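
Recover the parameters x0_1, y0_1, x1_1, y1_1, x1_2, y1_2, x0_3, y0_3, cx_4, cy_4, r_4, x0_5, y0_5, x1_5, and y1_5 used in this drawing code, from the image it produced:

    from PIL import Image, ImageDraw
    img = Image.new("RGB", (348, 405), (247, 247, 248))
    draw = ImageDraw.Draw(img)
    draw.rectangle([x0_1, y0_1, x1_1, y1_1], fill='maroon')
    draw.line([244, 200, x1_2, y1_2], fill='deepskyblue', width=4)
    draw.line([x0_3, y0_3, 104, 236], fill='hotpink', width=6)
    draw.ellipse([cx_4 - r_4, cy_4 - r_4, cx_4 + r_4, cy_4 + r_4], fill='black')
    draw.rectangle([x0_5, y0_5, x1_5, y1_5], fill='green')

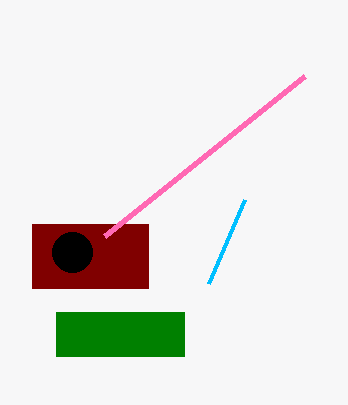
x0_1 = 32, y0_1 = 224, x1_1 = 148, y1_1 = 288, x1_2 = 208, y1_2 = 284, x0_3 = 304, y0_3 = 76, cx_4 = 72, cy_4 = 252, r_4 = 20, x0_5 = 56, y0_5 = 312, x1_5 = 184, y1_5 = 356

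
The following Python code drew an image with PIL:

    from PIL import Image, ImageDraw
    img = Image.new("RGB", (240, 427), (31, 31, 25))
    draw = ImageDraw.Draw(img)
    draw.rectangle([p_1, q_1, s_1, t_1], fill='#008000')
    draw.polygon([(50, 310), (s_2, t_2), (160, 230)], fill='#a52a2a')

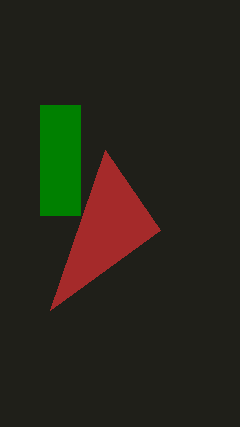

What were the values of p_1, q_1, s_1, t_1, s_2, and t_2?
p_1 = 40, q_1 = 105, s_1 = 80, t_1 = 215, s_2 = 105, t_2 = 150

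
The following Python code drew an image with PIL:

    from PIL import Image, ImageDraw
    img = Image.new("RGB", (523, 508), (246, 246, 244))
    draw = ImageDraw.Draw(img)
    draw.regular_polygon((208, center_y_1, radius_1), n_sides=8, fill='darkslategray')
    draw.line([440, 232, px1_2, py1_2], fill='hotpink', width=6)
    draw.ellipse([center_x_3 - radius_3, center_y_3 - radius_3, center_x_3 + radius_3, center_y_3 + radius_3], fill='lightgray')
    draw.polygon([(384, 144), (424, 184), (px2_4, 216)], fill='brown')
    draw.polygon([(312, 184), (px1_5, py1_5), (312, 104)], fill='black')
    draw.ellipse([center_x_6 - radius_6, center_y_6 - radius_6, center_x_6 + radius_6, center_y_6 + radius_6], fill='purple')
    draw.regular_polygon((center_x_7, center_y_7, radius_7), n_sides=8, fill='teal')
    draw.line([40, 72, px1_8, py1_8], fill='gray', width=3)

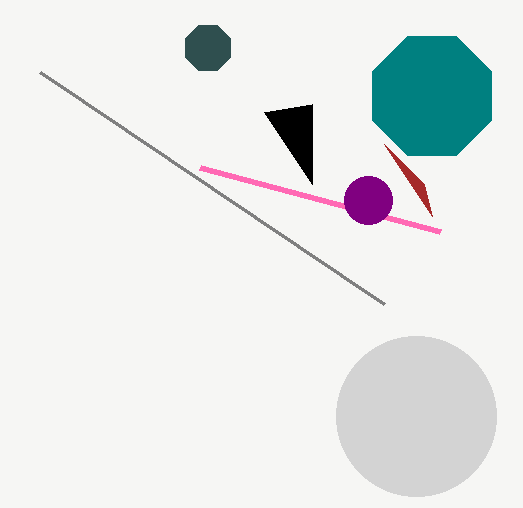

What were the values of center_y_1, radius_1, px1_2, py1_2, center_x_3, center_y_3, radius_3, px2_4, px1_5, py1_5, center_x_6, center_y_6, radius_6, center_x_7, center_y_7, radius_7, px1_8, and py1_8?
center_y_1 = 48
radius_1 = 24
px1_2 = 200
py1_2 = 168
center_x_3 = 416
center_y_3 = 416
radius_3 = 80
px2_4 = 432
px1_5 = 264
py1_5 = 112
center_x_6 = 368
center_y_6 = 200
radius_6 = 24
center_x_7 = 432
center_y_7 = 96
radius_7 = 64
px1_8 = 384
py1_8 = 304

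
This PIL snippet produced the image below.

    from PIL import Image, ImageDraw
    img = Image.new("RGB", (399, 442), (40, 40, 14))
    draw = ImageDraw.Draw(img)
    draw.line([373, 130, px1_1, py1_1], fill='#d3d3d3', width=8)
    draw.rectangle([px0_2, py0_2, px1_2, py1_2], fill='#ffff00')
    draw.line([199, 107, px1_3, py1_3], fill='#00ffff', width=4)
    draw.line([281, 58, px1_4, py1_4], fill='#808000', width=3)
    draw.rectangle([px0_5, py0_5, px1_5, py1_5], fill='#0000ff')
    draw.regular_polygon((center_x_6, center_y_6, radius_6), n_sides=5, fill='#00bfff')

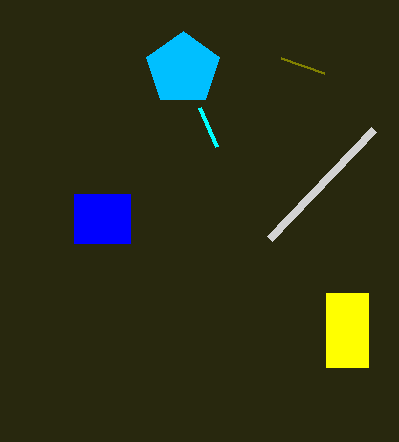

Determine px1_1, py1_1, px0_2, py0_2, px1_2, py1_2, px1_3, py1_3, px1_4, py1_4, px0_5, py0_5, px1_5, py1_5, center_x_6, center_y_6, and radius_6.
px1_1 = 269
py1_1 = 239
px0_2 = 326
py0_2 = 293
px1_2 = 368
py1_2 = 367
px1_3 = 216
py1_3 = 146
px1_4 = 324
py1_4 = 73
px0_5 = 74
py0_5 = 194
px1_5 = 130
py1_5 = 243
center_x_6 = 183
center_y_6 = 69
radius_6 = 38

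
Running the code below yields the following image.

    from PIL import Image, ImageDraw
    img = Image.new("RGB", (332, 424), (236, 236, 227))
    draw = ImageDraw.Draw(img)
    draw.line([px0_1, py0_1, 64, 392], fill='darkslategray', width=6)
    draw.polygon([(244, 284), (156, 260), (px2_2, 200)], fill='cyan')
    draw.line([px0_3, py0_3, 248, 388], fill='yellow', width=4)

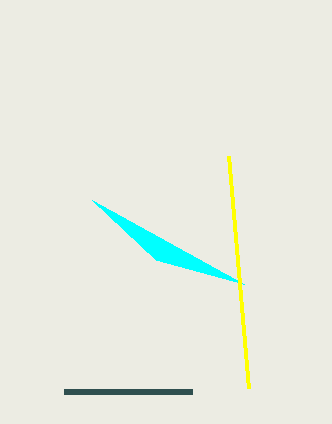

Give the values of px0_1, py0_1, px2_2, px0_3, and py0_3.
px0_1 = 192, py0_1 = 392, px2_2 = 92, px0_3 = 228, py0_3 = 156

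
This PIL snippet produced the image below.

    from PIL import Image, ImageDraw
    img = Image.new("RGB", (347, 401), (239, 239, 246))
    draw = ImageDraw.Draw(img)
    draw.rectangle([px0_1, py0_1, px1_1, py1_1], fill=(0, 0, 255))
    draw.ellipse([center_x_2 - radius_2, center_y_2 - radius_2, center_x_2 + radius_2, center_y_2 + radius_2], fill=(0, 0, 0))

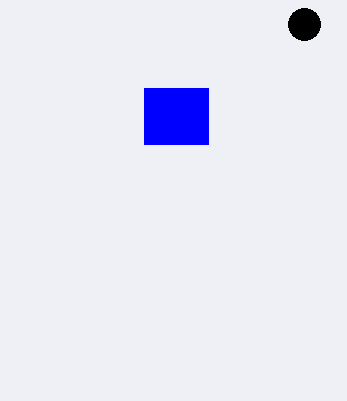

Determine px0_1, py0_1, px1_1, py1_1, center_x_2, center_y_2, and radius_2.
px0_1 = 144, py0_1 = 88, px1_1 = 208, py1_1 = 144, center_x_2 = 304, center_y_2 = 24, radius_2 = 16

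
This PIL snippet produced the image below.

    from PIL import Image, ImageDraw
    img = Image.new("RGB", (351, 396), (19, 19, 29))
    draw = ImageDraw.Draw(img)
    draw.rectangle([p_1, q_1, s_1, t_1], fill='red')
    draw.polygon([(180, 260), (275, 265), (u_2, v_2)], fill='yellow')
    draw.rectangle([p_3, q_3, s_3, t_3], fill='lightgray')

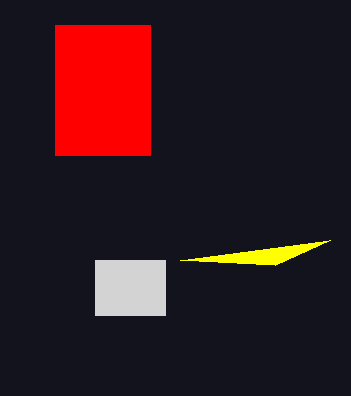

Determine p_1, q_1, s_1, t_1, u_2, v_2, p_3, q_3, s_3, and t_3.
p_1 = 55
q_1 = 25
s_1 = 150
t_1 = 155
u_2 = 330
v_2 = 240
p_3 = 95
q_3 = 260
s_3 = 165
t_3 = 315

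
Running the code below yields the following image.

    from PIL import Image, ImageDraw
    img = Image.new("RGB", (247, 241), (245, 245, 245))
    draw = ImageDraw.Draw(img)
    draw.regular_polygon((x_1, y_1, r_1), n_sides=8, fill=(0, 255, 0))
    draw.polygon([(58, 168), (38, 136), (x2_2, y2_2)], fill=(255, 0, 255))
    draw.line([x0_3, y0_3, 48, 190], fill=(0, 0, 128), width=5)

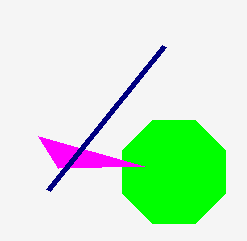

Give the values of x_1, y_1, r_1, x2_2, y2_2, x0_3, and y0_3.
x_1 = 174; y_1 = 172; r_1 = 56; x2_2 = 144; y2_2 = 166; x0_3 = 164; y0_3 = 46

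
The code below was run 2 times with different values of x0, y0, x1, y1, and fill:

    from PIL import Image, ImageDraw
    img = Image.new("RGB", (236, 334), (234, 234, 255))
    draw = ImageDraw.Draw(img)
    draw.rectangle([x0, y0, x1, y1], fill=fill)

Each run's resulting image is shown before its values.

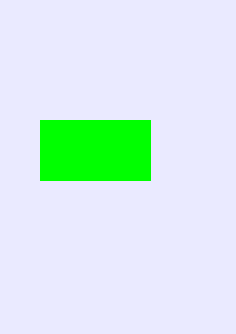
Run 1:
x0 = 40
y0 = 120
x1 = 150
y1 = 180
fill = 'lime'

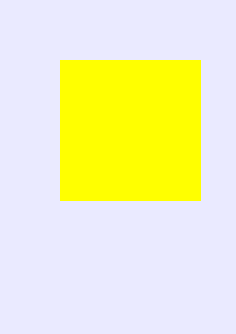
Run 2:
x0 = 60, y0 = 60, x1 = 200, y1 = 200, fill = 'yellow'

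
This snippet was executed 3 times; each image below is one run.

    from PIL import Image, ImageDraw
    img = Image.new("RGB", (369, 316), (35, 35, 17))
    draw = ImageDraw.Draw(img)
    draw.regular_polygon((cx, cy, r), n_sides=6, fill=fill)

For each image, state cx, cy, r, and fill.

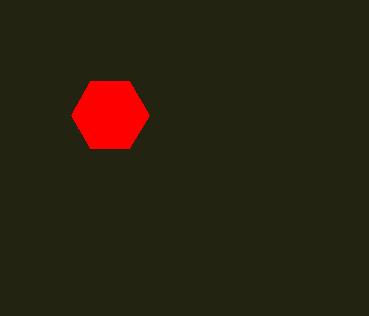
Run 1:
cx = 110; cy = 115; r = 39; fill = 'red'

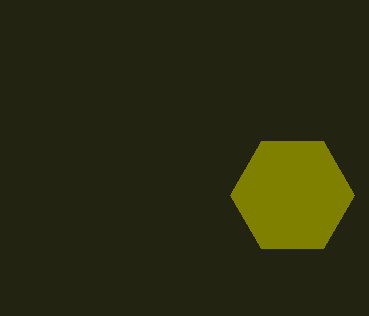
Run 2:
cx = 292; cy = 195; r = 62; fill = 'olive'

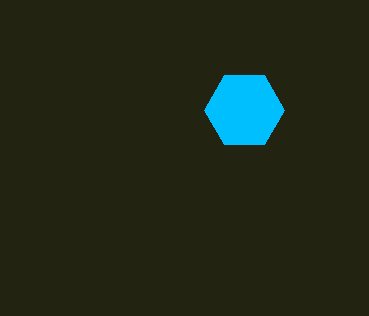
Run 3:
cx = 244; cy = 110; r = 40; fill = 'deepskyblue'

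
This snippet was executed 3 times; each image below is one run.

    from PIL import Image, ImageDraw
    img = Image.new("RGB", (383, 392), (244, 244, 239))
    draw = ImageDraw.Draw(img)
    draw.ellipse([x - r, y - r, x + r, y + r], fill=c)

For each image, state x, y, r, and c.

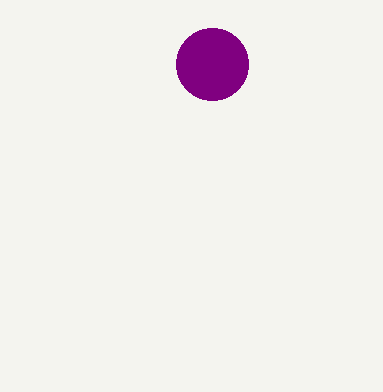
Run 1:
x = 212
y = 64
r = 36
c = 'purple'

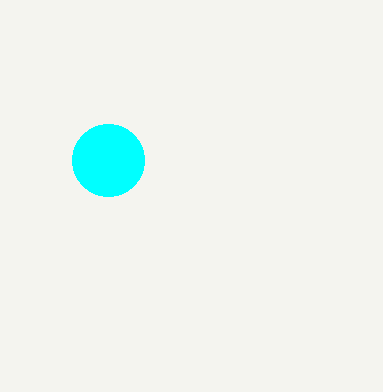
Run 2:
x = 108; y = 160; r = 36; c = 'cyan'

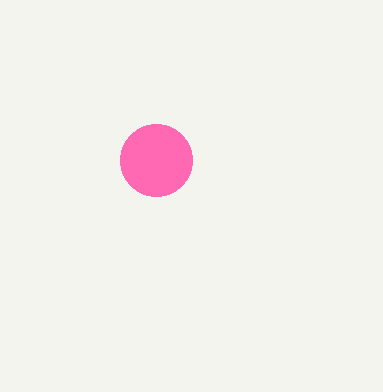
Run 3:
x = 156, y = 160, r = 36, c = 'hotpink'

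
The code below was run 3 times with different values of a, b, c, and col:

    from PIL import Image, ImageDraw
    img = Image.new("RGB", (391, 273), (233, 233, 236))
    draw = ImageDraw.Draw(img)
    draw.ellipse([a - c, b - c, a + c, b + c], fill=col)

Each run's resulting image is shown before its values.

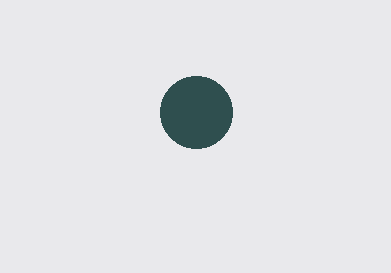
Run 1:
a = 196, b = 112, c = 36, col = 'darkslategray'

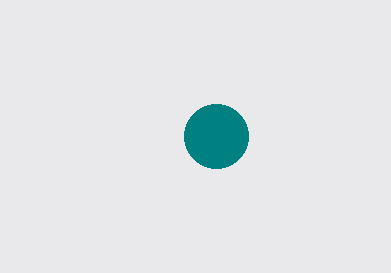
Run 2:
a = 216
b = 136
c = 32
col = 'teal'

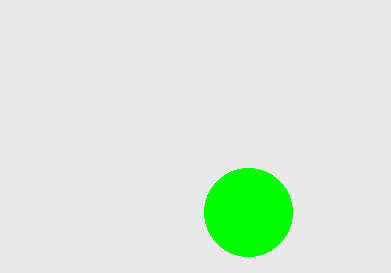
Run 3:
a = 248, b = 212, c = 44, col = 'lime'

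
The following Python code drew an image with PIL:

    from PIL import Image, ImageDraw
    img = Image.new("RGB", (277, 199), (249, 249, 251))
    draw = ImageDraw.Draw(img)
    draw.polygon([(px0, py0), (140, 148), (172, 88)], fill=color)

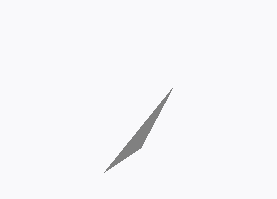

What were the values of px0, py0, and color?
px0 = 104, py0 = 172, color = 'gray'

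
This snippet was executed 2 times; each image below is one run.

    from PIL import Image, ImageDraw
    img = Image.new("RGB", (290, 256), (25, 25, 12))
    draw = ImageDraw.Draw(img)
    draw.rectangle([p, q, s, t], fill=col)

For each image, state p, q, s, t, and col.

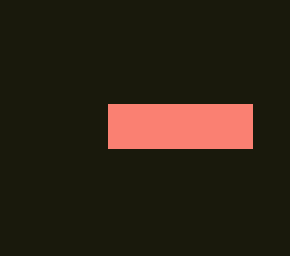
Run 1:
p = 108; q = 104; s = 252; t = 148; col = 'salmon'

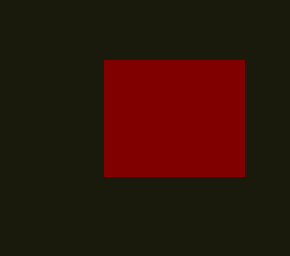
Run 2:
p = 104; q = 60; s = 244; t = 176; col = 'maroon'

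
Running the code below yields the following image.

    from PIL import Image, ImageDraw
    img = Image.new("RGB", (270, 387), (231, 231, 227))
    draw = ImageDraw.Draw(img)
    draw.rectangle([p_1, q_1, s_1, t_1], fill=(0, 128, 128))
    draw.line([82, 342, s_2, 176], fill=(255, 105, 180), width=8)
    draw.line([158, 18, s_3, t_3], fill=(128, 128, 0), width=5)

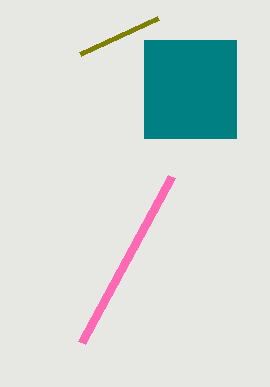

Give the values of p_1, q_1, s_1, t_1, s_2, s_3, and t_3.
p_1 = 144, q_1 = 40, s_1 = 236, t_1 = 138, s_2 = 172, s_3 = 80, t_3 = 54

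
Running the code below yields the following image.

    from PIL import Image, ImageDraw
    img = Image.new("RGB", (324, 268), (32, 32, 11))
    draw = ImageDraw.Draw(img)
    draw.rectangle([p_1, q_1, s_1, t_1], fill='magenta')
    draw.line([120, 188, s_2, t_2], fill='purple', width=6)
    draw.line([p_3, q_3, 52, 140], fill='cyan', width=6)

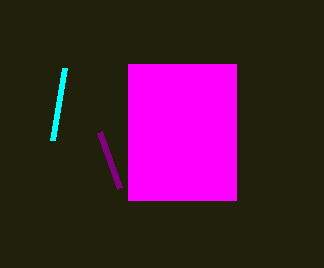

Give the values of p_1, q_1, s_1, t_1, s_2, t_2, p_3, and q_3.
p_1 = 128; q_1 = 64; s_1 = 236; t_1 = 200; s_2 = 100; t_2 = 132; p_3 = 64; q_3 = 68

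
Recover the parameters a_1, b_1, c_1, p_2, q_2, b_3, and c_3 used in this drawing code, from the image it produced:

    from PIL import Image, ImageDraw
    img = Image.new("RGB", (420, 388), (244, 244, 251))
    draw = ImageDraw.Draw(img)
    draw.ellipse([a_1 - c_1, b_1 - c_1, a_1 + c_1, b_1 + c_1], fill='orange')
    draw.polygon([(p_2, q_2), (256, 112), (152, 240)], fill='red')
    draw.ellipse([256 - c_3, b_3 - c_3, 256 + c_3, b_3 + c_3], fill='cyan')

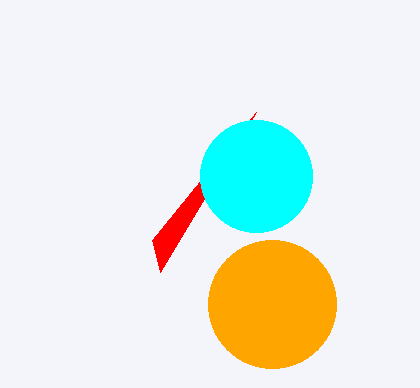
a_1 = 272
b_1 = 304
c_1 = 64
p_2 = 160
q_2 = 272
b_3 = 176
c_3 = 56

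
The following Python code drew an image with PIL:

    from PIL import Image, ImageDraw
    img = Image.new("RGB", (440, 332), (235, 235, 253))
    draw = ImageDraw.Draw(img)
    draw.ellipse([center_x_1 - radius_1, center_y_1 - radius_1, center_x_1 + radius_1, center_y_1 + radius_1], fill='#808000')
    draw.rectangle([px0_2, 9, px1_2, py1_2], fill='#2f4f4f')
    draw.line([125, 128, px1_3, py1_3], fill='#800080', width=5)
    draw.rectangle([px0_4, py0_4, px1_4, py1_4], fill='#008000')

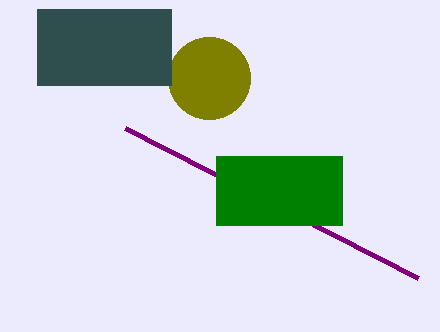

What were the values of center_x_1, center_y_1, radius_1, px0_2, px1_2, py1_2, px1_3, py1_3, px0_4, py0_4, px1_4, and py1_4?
center_x_1 = 209, center_y_1 = 78, radius_1 = 41, px0_2 = 37, px1_2 = 171, py1_2 = 85, px1_3 = 418, py1_3 = 278, px0_4 = 216, py0_4 = 156, px1_4 = 342, py1_4 = 225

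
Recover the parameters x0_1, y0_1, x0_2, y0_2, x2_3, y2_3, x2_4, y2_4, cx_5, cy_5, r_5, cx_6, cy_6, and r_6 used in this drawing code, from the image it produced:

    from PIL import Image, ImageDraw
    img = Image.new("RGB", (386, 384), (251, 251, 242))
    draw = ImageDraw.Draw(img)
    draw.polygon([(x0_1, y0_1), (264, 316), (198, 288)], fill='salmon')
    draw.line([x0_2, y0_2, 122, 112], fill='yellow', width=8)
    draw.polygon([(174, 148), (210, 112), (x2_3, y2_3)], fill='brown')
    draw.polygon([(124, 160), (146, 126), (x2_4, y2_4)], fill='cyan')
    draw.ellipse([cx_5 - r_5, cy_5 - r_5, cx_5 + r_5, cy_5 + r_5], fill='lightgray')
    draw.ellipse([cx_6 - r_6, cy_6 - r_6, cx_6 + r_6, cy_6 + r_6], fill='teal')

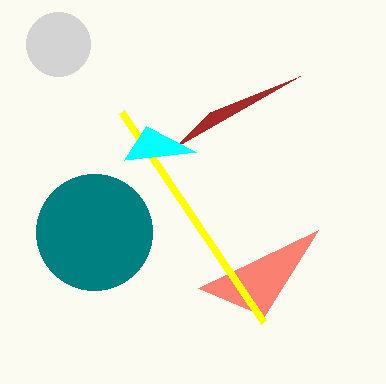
x0_1 = 318
y0_1 = 230
x0_2 = 264
y0_2 = 322
x2_3 = 300
y2_3 = 76
x2_4 = 196
y2_4 = 152
cx_5 = 58
cy_5 = 44
r_5 = 32
cx_6 = 94
cy_6 = 232
r_6 = 58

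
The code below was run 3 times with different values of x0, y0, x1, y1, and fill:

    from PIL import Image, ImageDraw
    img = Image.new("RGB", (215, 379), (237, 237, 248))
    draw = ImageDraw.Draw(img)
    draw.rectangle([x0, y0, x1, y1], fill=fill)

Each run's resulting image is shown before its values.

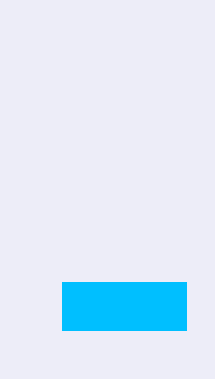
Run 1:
x0 = 62; y0 = 282; x1 = 186; y1 = 330; fill = 'deepskyblue'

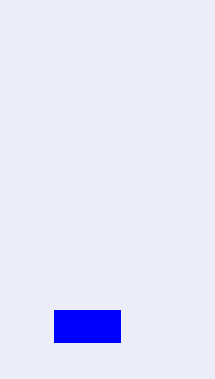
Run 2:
x0 = 54, y0 = 310, x1 = 120, y1 = 342, fill = 'blue'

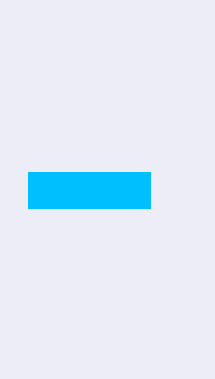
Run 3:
x0 = 28; y0 = 172; x1 = 150; y1 = 208; fill = 'deepskyblue'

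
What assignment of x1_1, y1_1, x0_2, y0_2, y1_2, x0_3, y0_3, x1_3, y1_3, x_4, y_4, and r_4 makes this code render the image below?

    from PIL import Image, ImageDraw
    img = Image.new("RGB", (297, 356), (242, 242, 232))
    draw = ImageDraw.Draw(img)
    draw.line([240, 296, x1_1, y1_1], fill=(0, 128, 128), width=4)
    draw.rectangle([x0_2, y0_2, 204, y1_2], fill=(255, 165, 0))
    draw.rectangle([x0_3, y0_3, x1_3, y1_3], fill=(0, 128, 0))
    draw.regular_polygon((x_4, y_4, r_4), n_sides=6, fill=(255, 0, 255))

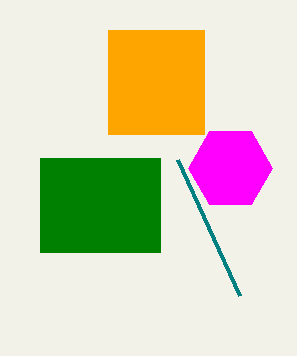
x1_1 = 178, y1_1 = 160, x0_2 = 108, y0_2 = 30, y1_2 = 134, x0_3 = 40, y0_3 = 158, x1_3 = 160, y1_3 = 252, x_4 = 230, y_4 = 168, r_4 = 42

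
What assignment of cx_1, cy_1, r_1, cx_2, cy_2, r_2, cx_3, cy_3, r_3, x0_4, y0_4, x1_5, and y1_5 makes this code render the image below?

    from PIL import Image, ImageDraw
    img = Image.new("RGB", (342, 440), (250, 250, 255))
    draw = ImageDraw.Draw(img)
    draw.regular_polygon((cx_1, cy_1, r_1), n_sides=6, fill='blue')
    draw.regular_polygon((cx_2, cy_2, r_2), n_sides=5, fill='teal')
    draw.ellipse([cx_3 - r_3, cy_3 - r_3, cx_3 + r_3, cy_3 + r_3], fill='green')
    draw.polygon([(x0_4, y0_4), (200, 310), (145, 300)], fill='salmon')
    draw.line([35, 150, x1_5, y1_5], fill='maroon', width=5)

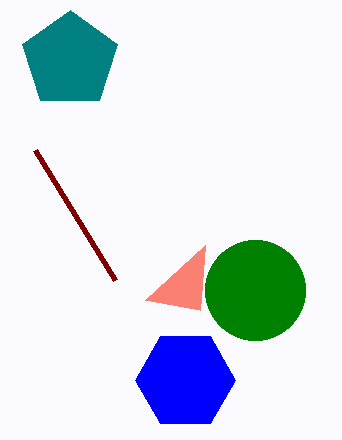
cx_1 = 185; cy_1 = 380; r_1 = 50; cx_2 = 70; cy_2 = 60; r_2 = 50; cx_3 = 255; cy_3 = 290; r_3 = 50; x0_4 = 205; y0_4 = 245; x1_5 = 115; y1_5 = 280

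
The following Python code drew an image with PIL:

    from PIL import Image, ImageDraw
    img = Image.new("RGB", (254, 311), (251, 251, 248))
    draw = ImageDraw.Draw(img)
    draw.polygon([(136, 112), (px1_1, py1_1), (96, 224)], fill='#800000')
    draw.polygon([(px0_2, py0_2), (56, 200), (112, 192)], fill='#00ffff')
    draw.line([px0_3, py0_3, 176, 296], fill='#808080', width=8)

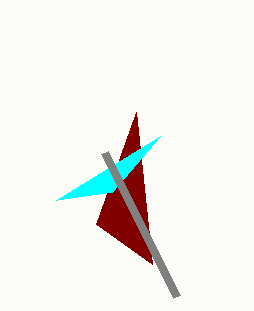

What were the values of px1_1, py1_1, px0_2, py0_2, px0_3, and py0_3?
px1_1 = 152, py1_1 = 264, px0_2 = 160, py0_2 = 136, px0_3 = 104, py0_3 = 152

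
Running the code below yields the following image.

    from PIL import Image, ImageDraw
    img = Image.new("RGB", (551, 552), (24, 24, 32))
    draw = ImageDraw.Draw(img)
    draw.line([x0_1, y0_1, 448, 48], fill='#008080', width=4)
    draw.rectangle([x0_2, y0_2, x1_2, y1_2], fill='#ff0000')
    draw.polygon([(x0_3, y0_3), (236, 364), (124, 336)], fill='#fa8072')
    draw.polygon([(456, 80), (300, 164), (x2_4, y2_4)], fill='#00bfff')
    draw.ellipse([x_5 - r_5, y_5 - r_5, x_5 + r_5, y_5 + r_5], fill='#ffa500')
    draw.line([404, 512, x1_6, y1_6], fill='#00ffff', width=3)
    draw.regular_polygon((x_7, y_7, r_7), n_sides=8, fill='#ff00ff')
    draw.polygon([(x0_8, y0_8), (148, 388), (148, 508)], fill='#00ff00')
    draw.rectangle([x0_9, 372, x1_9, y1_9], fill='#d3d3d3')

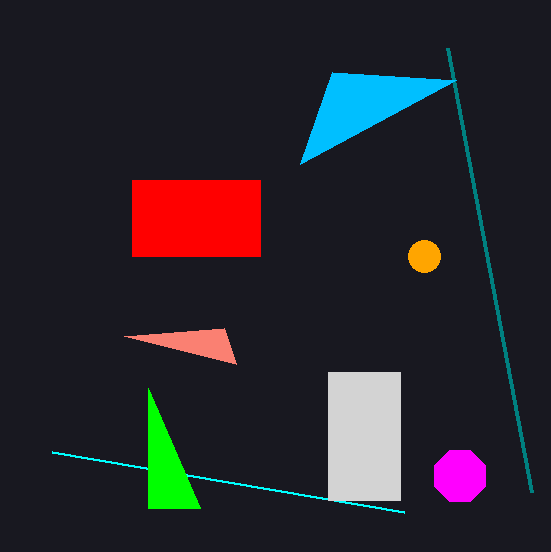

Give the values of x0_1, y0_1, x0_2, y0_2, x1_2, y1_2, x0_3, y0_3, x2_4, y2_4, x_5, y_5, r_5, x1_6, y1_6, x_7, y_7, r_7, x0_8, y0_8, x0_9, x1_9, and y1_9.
x0_1 = 532
y0_1 = 492
x0_2 = 132
y0_2 = 180
x1_2 = 260
y1_2 = 256
x0_3 = 224
y0_3 = 328
x2_4 = 332
y2_4 = 72
x_5 = 424
y_5 = 256
r_5 = 16
x1_6 = 52
y1_6 = 452
x_7 = 460
y_7 = 476
r_7 = 28
x0_8 = 200
y0_8 = 508
x0_9 = 328
x1_9 = 400
y1_9 = 500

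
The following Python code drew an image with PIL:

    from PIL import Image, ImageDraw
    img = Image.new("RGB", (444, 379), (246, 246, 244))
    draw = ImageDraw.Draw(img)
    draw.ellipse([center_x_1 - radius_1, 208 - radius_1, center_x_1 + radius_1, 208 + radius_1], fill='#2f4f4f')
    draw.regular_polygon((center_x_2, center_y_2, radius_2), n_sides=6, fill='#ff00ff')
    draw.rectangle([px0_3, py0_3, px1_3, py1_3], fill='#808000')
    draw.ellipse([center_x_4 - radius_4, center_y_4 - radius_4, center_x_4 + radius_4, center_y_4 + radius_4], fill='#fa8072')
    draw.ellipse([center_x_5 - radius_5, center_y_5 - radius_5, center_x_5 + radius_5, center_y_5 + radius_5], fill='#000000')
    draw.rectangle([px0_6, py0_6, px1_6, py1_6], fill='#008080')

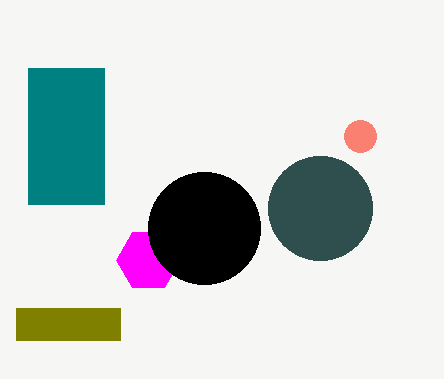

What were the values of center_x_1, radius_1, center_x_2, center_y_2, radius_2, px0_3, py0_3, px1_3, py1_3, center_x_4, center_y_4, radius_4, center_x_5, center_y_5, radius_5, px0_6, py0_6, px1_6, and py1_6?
center_x_1 = 320
radius_1 = 52
center_x_2 = 148
center_y_2 = 260
radius_2 = 32
px0_3 = 16
py0_3 = 308
px1_3 = 120
py1_3 = 340
center_x_4 = 360
center_y_4 = 136
radius_4 = 16
center_x_5 = 204
center_y_5 = 228
radius_5 = 56
px0_6 = 28
py0_6 = 68
px1_6 = 104
py1_6 = 204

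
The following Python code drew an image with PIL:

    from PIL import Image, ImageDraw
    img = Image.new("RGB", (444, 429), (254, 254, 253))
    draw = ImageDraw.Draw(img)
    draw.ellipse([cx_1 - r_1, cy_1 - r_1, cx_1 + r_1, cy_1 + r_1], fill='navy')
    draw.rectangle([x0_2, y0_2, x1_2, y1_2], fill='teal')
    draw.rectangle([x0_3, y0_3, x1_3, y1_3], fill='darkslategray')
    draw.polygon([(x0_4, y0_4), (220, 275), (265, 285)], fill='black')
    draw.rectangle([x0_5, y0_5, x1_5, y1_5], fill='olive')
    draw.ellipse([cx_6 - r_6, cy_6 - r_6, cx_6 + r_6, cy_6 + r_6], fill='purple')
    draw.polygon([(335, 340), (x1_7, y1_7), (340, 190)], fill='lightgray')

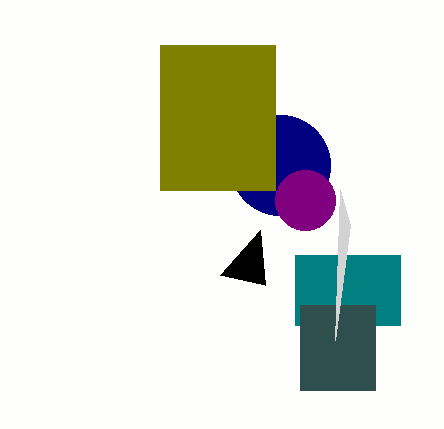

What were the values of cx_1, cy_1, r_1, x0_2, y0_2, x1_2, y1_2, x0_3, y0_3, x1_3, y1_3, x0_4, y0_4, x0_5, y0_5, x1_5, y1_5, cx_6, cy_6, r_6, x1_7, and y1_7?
cx_1 = 280; cy_1 = 165; r_1 = 50; x0_2 = 295; y0_2 = 255; x1_2 = 400; y1_2 = 325; x0_3 = 300; y0_3 = 305; x1_3 = 375; y1_3 = 390; x0_4 = 260; y0_4 = 230; x0_5 = 160; y0_5 = 45; x1_5 = 275; y1_5 = 190; cx_6 = 305; cy_6 = 200; r_6 = 30; x1_7 = 350; y1_7 = 225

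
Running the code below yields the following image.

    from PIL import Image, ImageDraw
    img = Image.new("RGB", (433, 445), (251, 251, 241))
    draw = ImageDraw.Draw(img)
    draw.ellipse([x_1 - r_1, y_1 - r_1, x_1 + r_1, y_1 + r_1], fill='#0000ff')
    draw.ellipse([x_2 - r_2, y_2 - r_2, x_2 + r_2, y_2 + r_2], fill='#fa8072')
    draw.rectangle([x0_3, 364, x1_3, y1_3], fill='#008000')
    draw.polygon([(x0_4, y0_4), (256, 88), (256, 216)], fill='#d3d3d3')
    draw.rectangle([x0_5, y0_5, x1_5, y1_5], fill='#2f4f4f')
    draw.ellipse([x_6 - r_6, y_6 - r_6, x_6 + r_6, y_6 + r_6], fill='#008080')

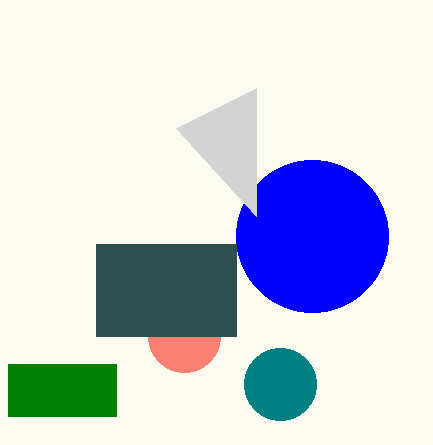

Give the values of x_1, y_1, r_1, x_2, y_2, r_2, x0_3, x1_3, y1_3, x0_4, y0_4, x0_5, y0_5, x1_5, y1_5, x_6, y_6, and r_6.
x_1 = 312, y_1 = 236, r_1 = 76, x_2 = 184, y_2 = 336, r_2 = 36, x0_3 = 8, x1_3 = 116, y1_3 = 416, x0_4 = 176, y0_4 = 128, x0_5 = 96, y0_5 = 244, x1_5 = 236, y1_5 = 336, x_6 = 280, y_6 = 384, r_6 = 36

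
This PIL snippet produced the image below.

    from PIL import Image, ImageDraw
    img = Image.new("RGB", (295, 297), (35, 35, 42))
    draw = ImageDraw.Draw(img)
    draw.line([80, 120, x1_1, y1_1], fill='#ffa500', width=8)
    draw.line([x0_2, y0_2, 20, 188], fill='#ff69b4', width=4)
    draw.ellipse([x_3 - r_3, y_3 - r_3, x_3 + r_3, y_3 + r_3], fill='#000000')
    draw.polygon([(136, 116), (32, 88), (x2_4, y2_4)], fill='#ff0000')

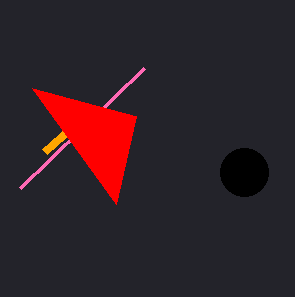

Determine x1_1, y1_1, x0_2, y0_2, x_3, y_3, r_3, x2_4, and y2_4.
x1_1 = 44, y1_1 = 152, x0_2 = 144, y0_2 = 68, x_3 = 244, y_3 = 172, r_3 = 24, x2_4 = 116, y2_4 = 204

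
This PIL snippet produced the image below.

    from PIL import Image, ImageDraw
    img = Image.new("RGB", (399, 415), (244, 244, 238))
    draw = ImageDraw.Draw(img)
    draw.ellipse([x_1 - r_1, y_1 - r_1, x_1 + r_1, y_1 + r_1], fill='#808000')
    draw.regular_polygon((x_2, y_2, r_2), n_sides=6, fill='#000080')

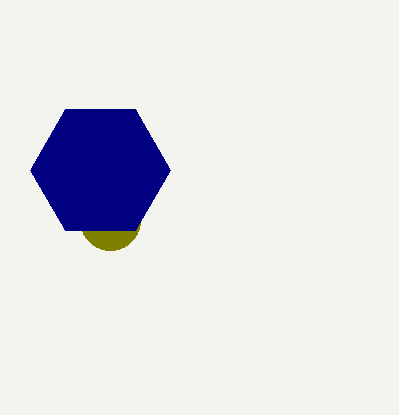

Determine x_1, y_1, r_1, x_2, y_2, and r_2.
x_1 = 110, y_1 = 220, r_1 = 30, x_2 = 100, y_2 = 170, r_2 = 70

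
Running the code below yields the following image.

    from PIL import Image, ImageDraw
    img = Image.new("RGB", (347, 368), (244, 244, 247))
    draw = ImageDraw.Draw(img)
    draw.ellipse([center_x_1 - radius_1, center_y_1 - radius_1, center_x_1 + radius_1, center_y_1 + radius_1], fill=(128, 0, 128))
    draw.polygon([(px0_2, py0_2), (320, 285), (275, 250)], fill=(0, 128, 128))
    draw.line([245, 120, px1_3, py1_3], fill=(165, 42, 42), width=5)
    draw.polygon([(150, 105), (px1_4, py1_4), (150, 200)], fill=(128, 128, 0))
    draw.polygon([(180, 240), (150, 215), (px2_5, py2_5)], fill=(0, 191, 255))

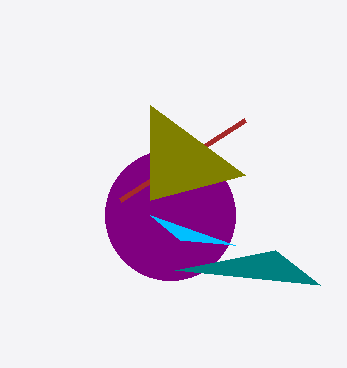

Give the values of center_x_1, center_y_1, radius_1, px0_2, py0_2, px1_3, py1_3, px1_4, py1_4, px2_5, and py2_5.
center_x_1 = 170
center_y_1 = 215
radius_1 = 65
px0_2 = 175
py0_2 = 270
px1_3 = 120
py1_3 = 200
px1_4 = 245
py1_4 = 175
px2_5 = 235
py2_5 = 245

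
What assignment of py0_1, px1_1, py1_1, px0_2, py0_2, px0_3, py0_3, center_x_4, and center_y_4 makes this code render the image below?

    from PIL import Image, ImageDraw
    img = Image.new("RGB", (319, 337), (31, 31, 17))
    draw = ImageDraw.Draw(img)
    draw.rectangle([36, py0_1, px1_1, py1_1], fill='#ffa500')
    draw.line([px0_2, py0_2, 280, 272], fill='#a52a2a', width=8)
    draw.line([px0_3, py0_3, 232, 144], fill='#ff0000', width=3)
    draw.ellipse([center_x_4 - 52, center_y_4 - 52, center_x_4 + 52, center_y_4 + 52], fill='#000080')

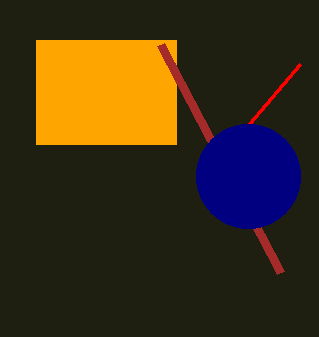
py0_1 = 40
px1_1 = 176
py1_1 = 144
px0_2 = 160
py0_2 = 44
px0_3 = 300
py0_3 = 64
center_x_4 = 248
center_y_4 = 176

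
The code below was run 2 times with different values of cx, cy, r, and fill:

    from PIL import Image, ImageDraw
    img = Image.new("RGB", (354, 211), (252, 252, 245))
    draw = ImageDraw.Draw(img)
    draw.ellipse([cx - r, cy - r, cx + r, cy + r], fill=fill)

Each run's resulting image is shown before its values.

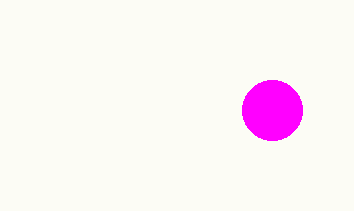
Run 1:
cx = 272; cy = 110; r = 30; fill = 'magenta'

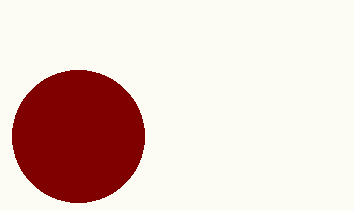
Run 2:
cx = 78; cy = 136; r = 66; fill = 'maroon'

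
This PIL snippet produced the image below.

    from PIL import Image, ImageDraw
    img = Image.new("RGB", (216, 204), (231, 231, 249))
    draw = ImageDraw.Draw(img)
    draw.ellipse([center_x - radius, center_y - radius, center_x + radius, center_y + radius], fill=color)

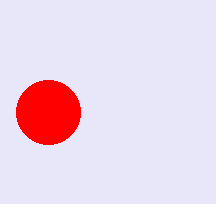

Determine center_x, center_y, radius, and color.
center_x = 48; center_y = 112; radius = 32; color = 'red'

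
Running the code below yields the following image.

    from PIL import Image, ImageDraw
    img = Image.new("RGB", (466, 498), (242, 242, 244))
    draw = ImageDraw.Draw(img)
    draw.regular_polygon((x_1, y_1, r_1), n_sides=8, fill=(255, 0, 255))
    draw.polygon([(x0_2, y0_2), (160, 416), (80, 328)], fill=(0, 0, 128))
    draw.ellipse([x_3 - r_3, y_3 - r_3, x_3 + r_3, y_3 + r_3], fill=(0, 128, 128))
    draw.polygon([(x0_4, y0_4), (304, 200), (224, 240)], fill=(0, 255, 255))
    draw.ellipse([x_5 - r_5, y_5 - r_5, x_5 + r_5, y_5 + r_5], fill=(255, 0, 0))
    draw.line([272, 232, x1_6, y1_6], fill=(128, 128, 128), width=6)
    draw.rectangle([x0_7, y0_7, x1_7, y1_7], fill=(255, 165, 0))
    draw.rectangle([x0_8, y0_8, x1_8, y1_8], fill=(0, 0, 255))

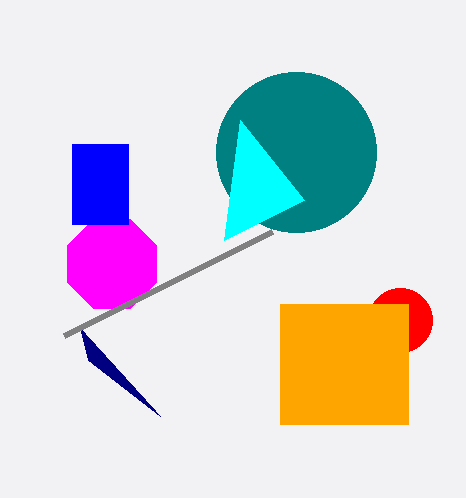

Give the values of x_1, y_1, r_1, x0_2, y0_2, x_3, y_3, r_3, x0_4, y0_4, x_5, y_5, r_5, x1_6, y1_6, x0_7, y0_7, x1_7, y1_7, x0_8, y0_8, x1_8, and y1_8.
x_1 = 112, y_1 = 264, r_1 = 48, x0_2 = 88, y0_2 = 360, x_3 = 296, y_3 = 152, r_3 = 80, x0_4 = 240, y0_4 = 120, x_5 = 400, y_5 = 320, r_5 = 32, x1_6 = 64, y1_6 = 336, x0_7 = 280, y0_7 = 304, x1_7 = 408, y1_7 = 424, x0_8 = 72, y0_8 = 144, x1_8 = 128, y1_8 = 224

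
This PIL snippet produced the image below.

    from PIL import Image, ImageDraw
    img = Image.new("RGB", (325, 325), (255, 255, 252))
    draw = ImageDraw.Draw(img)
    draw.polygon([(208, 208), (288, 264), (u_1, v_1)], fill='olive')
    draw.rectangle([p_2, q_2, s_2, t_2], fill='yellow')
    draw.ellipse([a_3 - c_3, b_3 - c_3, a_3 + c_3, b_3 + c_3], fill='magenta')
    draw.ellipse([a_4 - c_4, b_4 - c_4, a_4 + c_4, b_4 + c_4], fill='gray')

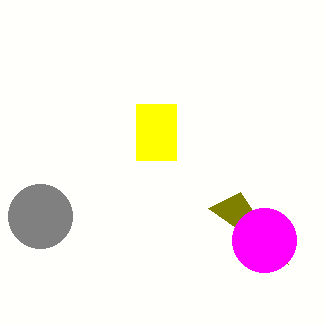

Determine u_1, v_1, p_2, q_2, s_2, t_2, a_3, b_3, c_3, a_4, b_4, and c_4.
u_1 = 240
v_1 = 192
p_2 = 136
q_2 = 104
s_2 = 176
t_2 = 160
a_3 = 264
b_3 = 240
c_3 = 32
a_4 = 40
b_4 = 216
c_4 = 32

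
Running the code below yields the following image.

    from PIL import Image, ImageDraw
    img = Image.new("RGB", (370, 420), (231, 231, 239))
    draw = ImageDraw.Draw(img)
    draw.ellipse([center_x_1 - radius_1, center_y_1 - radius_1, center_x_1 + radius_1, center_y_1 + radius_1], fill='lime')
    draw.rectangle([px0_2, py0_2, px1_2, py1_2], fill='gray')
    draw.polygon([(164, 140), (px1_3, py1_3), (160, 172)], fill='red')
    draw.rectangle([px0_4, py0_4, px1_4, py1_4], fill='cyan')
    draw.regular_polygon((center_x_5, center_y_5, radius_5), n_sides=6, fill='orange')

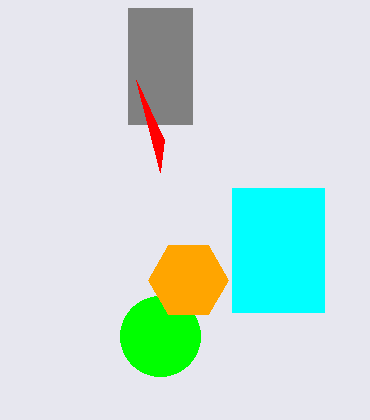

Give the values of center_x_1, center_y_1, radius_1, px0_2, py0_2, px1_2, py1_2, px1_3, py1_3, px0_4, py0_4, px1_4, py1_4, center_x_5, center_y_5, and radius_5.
center_x_1 = 160
center_y_1 = 336
radius_1 = 40
px0_2 = 128
py0_2 = 8
px1_2 = 192
py1_2 = 124
px1_3 = 136
py1_3 = 80
px0_4 = 232
py0_4 = 188
px1_4 = 324
py1_4 = 312
center_x_5 = 188
center_y_5 = 280
radius_5 = 40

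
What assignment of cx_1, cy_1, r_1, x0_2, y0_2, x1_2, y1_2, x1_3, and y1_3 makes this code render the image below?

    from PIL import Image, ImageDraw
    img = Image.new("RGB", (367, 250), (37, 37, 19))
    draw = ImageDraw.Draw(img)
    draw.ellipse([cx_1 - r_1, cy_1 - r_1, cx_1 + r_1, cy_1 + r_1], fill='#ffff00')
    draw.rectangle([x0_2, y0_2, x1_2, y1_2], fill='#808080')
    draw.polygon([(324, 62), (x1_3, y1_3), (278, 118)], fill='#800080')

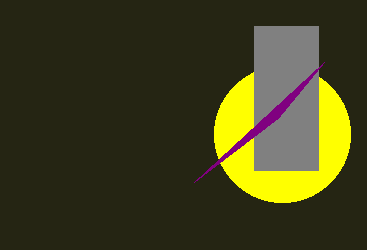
cx_1 = 282
cy_1 = 134
r_1 = 68
x0_2 = 254
y0_2 = 26
x1_2 = 318
y1_2 = 170
x1_3 = 194
y1_3 = 182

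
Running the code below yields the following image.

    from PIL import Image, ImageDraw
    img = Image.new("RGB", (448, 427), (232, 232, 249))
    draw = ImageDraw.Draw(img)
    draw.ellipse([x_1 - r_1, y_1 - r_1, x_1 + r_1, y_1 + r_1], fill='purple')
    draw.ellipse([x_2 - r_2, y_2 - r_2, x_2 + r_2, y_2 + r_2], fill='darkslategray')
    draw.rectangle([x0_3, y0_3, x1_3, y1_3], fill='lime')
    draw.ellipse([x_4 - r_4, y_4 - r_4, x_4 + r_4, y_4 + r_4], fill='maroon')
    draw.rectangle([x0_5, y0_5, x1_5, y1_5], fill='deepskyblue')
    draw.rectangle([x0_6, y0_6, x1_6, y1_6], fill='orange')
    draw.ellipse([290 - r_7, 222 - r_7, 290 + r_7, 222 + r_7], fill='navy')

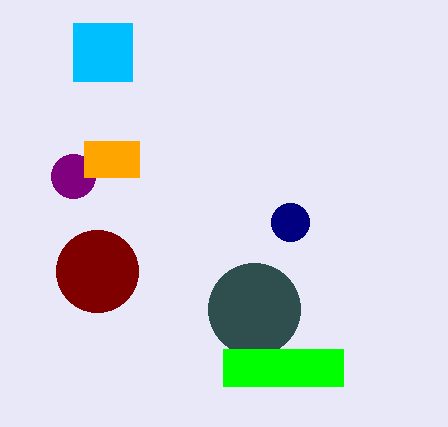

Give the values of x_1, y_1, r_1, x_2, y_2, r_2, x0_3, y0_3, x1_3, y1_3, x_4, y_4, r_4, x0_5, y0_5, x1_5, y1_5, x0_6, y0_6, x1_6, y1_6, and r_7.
x_1 = 73
y_1 = 176
r_1 = 22
x_2 = 254
y_2 = 309
r_2 = 46
x0_3 = 223
y0_3 = 349
x1_3 = 343
y1_3 = 386
x_4 = 97
y_4 = 271
r_4 = 41
x0_5 = 73
y0_5 = 23
x1_5 = 132
y1_5 = 81
x0_6 = 84
y0_6 = 141
x1_6 = 139
y1_6 = 177
r_7 = 19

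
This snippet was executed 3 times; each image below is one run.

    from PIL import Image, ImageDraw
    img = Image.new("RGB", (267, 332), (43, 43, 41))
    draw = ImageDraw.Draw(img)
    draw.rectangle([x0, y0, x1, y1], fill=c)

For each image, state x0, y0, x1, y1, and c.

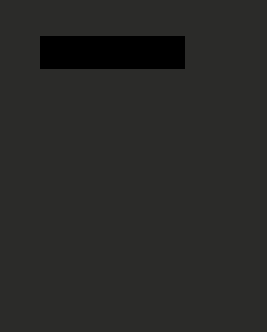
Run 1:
x0 = 40
y0 = 36
x1 = 184
y1 = 68
c = 'black'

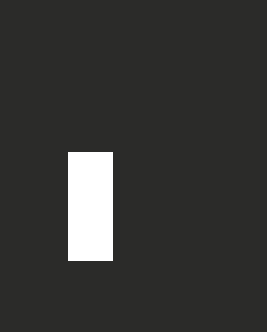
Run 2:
x0 = 68, y0 = 152, x1 = 112, y1 = 260, c = 'white'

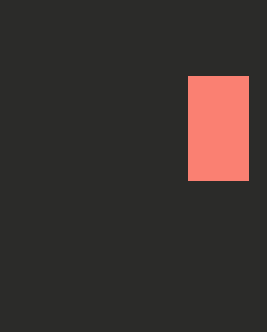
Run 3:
x0 = 188
y0 = 76
x1 = 248
y1 = 180
c = 'salmon'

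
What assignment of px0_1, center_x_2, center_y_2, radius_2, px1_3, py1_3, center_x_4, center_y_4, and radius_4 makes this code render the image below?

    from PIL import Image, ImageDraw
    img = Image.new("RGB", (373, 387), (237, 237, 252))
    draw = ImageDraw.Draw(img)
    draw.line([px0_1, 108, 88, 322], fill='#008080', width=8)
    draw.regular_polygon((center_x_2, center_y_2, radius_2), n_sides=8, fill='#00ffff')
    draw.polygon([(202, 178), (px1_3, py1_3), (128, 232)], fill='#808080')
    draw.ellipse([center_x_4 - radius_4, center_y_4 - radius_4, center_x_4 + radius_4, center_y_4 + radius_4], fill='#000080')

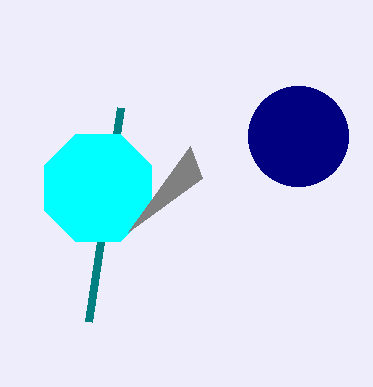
px0_1 = 120, center_x_2 = 98, center_y_2 = 188, radius_2 = 58, px1_3 = 190, py1_3 = 146, center_x_4 = 298, center_y_4 = 136, radius_4 = 50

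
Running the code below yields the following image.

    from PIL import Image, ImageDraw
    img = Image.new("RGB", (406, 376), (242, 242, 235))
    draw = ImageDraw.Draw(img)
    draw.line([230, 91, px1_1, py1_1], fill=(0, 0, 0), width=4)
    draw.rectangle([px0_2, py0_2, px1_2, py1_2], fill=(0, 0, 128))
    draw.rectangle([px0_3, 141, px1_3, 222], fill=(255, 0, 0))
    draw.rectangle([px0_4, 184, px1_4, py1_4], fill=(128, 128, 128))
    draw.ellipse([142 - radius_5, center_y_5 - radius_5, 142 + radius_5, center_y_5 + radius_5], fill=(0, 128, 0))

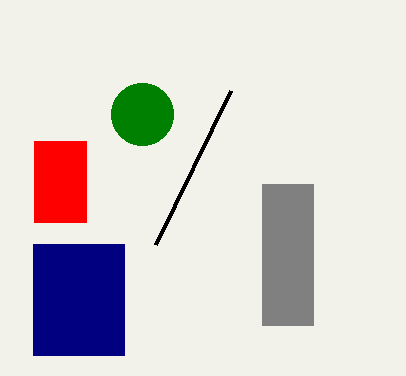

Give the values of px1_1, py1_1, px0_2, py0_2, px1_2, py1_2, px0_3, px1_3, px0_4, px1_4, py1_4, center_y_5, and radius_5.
px1_1 = 155, py1_1 = 245, px0_2 = 33, py0_2 = 244, px1_2 = 124, py1_2 = 355, px0_3 = 34, px1_3 = 86, px0_4 = 262, px1_4 = 313, py1_4 = 325, center_y_5 = 114, radius_5 = 31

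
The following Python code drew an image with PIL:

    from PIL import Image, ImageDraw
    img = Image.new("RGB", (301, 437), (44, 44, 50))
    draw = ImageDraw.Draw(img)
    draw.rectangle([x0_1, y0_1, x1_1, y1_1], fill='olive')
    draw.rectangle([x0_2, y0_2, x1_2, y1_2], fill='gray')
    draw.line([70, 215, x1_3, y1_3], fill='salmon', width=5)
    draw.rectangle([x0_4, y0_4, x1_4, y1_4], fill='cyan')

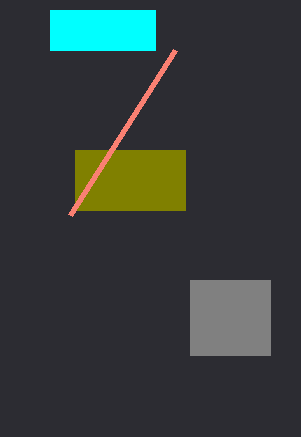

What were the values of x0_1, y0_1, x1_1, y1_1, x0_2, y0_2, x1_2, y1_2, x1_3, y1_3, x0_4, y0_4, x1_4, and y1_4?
x0_1 = 75
y0_1 = 150
x1_1 = 185
y1_1 = 210
x0_2 = 190
y0_2 = 280
x1_2 = 270
y1_2 = 355
x1_3 = 175
y1_3 = 50
x0_4 = 50
y0_4 = 10
x1_4 = 155
y1_4 = 50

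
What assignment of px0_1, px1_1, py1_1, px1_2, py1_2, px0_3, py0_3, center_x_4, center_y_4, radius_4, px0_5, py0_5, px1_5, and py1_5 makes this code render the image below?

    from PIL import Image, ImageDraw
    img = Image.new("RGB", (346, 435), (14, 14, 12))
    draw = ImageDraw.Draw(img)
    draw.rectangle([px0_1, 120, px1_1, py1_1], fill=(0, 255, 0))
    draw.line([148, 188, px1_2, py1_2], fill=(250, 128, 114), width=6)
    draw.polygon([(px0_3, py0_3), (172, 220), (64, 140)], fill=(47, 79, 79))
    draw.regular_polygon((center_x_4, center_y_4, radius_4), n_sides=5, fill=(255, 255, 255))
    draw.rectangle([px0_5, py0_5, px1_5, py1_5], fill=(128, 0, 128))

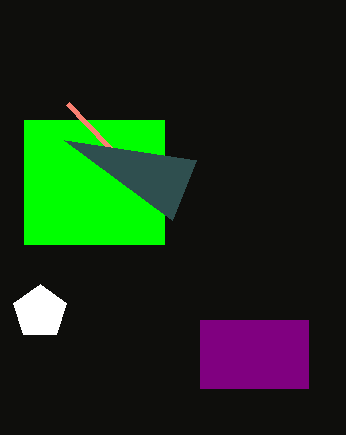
px0_1 = 24
px1_1 = 164
py1_1 = 244
px1_2 = 68
py1_2 = 104
px0_3 = 196
py0_3 = 160
center_x_4 = 40
center_y_4 = 312
radius_4 = 28
px0_5 = 200
py0_5 = 320
px1_5 = 308
py1_5 = 388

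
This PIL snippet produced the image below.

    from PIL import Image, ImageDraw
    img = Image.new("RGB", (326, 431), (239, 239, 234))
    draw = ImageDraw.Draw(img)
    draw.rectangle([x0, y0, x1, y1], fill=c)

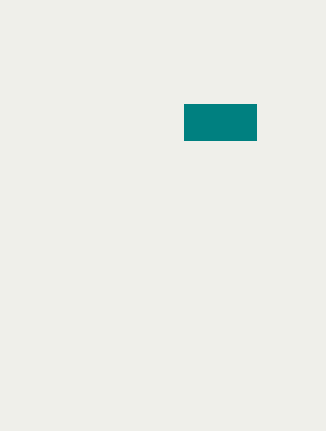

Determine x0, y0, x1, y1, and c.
x0 = 184
y0 = 104
x1 = 256
y1 = 140
c = 'teal'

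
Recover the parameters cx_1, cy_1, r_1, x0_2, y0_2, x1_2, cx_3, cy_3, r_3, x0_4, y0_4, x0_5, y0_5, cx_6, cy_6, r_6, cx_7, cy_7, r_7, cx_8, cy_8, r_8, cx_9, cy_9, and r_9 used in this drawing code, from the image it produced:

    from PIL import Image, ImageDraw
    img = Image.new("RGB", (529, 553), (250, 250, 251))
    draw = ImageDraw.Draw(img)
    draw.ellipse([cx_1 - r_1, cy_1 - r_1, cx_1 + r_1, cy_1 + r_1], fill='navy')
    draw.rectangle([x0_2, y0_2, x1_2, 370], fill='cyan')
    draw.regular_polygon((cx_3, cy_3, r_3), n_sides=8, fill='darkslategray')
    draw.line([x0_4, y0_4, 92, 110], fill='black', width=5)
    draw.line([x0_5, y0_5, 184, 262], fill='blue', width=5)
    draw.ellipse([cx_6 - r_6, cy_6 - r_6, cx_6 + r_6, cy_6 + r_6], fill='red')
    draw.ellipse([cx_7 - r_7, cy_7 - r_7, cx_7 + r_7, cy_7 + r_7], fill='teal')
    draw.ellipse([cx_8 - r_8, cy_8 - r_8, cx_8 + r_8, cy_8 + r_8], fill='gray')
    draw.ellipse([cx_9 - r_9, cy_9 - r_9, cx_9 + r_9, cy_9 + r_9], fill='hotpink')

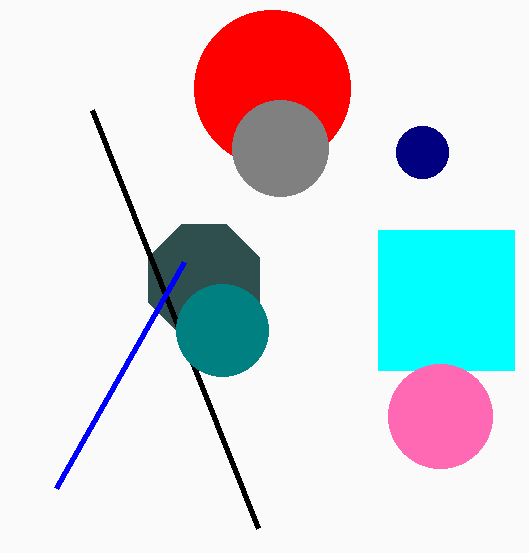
cx_1 = 422
cy_1 = 152
r_1 = 26
x0_2 = 378
y0_2 = 230
x1_2 = 514
cx_3 = 204
cy_3 = 280
r_3 = 60
x0_4 = 258
y0_4 = 528
x0_5 = 56
y0_5 = 488
cx_6 = 272
cy_6 = 88
r_6 = 78
cx_7 = 222
cy_7 = 330
r_7 = 46
cx_8 = 280
cy_8 = 148
r_8 = 48
cx_9 = 440
cy_9 = 416
r_9 = 52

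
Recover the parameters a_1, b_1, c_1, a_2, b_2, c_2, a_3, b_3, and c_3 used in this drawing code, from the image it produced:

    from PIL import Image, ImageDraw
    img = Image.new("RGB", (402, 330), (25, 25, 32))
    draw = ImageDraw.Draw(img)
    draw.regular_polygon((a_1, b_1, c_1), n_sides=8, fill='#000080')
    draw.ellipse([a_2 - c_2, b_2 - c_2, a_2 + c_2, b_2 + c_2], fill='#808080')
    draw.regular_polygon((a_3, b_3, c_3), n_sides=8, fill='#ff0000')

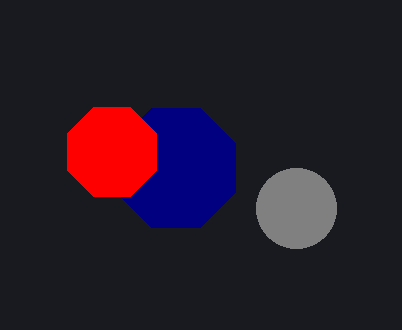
a_1 = 176; b_1 = 168; c_1 = 64; a_2 = 296; b_2 = 208; c_2 = 40; a_3 = 112; b_3 = 152; c_3 = 48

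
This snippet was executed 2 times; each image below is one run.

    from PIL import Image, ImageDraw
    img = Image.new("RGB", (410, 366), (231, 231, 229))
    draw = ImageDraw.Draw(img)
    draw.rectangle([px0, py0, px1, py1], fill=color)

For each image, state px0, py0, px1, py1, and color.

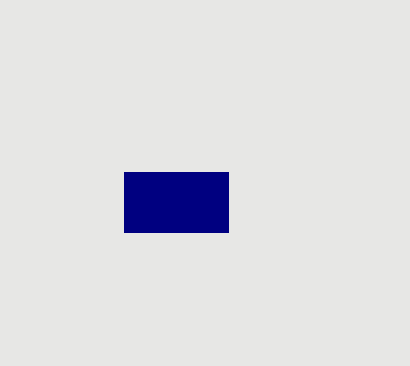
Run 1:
px0 = 124, py0 = 172, px1 = 228, py1 = 232, color = 'navy'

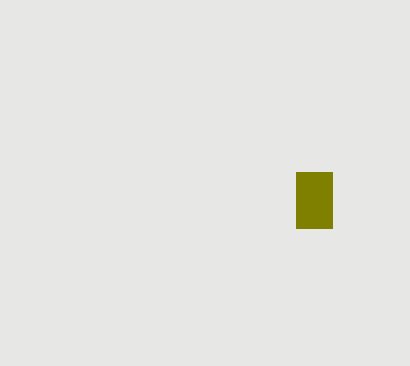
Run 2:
px0 = 296; py0 = 172; px1 = 332; py1 = 228; color = 'olive'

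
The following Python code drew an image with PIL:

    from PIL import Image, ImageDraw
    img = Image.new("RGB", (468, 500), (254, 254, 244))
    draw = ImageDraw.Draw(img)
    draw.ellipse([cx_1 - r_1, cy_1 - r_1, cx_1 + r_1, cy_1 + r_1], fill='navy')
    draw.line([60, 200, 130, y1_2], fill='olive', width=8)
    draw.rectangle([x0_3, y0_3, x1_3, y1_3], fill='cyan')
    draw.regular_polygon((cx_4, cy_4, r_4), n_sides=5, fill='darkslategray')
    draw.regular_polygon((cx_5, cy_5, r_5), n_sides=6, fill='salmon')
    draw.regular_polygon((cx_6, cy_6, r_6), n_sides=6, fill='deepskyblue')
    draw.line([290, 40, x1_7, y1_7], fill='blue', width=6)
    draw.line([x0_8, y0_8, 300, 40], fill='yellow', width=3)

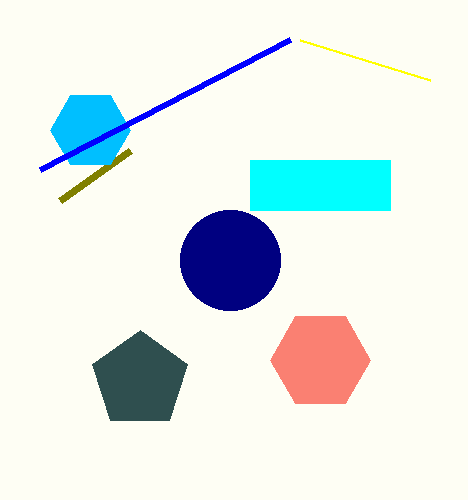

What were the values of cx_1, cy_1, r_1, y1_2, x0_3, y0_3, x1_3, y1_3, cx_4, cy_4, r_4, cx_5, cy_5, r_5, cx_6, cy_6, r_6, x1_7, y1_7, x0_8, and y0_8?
cx_1 = 230; cy_1 = 260; r_1 = 50; y1_2 = 150; x0_3 = 250; y0_3 = 160; x1_3 = 390; y1_3 = 210; cx_4 = 140; cy_4 = 380; r_4 = 50; cx_5 = 320; cy_5 = 360; r_5 = 50; cx_6 = 90; cy_6 = 130; r_6 = 40; x1_7 = 40; y1_7 = 170; x0_8 = 430; y0_8 = 80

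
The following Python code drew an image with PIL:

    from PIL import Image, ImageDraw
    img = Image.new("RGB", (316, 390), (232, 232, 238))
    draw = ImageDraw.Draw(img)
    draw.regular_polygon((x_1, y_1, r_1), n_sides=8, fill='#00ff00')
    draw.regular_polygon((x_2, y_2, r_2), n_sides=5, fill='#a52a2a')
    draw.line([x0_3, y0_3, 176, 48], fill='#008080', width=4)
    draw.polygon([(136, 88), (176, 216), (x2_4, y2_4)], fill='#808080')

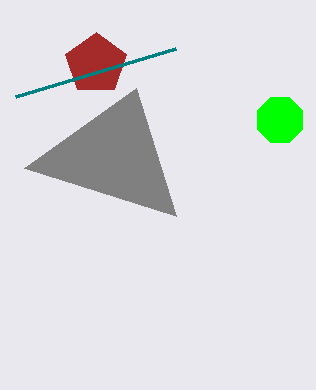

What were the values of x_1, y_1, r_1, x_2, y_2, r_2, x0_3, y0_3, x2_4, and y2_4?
x_1 = 280; y_1 = 120; r_1 = 24; x_2 = 96; y_2 = 64; r_2 = 32; x0_3 = 16; y0_3 = 96; x2_4 = 24; y2_4 = 168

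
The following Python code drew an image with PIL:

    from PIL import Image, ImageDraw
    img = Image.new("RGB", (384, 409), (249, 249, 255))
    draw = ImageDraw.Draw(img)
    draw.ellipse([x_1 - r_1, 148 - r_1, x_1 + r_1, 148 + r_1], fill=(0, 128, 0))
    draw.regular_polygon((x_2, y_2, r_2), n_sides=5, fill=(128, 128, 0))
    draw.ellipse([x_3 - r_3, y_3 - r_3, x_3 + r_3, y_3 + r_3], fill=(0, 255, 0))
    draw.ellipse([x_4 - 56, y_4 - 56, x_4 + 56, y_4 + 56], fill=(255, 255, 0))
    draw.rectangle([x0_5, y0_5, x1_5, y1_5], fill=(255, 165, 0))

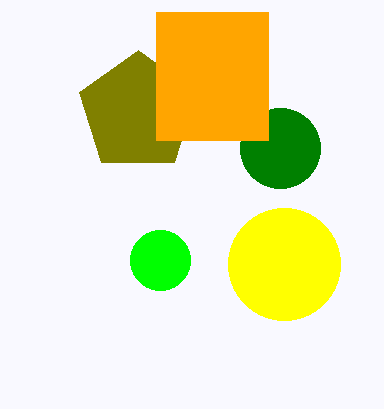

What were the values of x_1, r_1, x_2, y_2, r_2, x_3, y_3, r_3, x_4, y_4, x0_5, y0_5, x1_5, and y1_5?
x_1 = 280
r_1 = 40
x_2 = 138
y_2 = 112
r_2 = 62
x_3 = 160
y_3 = 260
r_3 = 30
x_4 = 284
y_4 = 264
x0_5 = 156
y0_5 = 12
x1_5 = 268
y1_5 = 140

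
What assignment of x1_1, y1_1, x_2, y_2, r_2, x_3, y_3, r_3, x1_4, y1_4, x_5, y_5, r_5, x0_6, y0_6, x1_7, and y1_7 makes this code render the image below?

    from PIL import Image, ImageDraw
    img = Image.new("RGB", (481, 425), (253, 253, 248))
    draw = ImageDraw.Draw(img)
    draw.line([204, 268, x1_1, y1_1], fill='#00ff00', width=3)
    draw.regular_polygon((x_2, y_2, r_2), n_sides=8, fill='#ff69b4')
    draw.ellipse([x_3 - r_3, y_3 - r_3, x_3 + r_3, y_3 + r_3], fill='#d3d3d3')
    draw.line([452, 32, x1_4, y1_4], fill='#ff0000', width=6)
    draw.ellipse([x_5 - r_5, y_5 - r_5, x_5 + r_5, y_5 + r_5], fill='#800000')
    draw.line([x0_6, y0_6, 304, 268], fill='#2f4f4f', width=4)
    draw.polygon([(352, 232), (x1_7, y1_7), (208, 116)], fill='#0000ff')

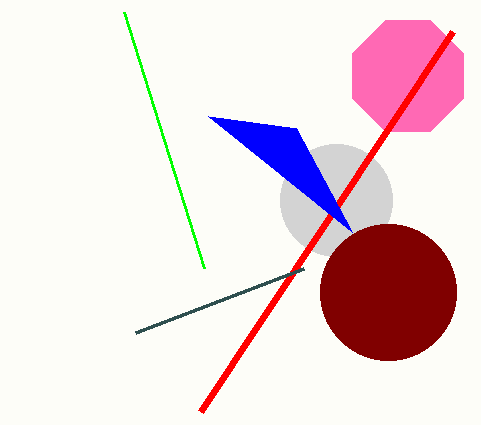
x1_1 = 124; y1_1 = 12; x_2 = 408; y_2 = 76; r_2 = 60; x_3 = 336; y_3 = 200; r_3 = 56; x1_4 = 200; y1_4 = 412; x_5 = 388; y_5 = 292; r_5 = 68; x0_6 = 136; y0_6 = 332; x1_7 = 296; y1_7 = 128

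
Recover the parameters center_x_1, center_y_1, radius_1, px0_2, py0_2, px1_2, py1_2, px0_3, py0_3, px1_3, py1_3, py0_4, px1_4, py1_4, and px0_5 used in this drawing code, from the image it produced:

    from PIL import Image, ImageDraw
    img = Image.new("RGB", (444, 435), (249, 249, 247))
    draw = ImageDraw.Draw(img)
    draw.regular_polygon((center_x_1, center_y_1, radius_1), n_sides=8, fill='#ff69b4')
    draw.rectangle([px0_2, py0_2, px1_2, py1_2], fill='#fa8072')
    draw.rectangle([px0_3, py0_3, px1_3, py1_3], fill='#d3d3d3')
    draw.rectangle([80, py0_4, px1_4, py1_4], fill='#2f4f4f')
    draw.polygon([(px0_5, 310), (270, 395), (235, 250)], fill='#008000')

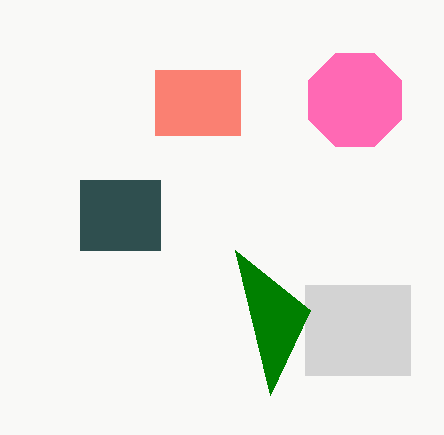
center_x_1 = 355; center_y_1 = 100; radius_1 = 50; px0_2 = 155; py0_2 = 70; px1_2 = 240; py1_2 = 135; px0_3 = 305; py0_3 = 285; px1_3 = 410; py1_3 = 375; py0_4 = 180; px1_4 = 160; py1_4 = 250; px0_5 = 310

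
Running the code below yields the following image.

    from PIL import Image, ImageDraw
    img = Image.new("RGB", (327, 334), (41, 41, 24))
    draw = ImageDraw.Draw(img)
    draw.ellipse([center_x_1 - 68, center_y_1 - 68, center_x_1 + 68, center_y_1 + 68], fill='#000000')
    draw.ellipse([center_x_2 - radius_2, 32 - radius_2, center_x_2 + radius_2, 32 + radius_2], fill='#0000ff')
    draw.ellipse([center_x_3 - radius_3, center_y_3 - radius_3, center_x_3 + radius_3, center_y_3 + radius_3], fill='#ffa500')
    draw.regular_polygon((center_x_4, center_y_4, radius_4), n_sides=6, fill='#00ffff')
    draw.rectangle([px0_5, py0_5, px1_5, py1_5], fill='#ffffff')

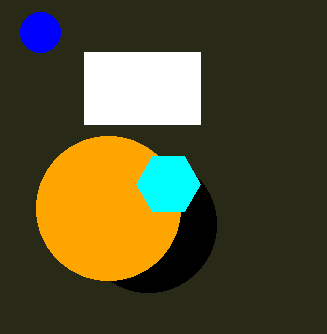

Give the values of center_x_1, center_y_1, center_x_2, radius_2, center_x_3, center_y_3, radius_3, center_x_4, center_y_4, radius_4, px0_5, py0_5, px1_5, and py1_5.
center_x_1 = 148
center_y_1 = 224
center_x_2 = 40
radius_2 = 20
center_x_3 = 108
center_y_3 = 208
radius_3 = 72
center_x_4 = 168
center_y_4 = 184
radius_4 = 32
px0_5 = 84
py0_5 = 52
px1_5 = 200
py1_5 = 124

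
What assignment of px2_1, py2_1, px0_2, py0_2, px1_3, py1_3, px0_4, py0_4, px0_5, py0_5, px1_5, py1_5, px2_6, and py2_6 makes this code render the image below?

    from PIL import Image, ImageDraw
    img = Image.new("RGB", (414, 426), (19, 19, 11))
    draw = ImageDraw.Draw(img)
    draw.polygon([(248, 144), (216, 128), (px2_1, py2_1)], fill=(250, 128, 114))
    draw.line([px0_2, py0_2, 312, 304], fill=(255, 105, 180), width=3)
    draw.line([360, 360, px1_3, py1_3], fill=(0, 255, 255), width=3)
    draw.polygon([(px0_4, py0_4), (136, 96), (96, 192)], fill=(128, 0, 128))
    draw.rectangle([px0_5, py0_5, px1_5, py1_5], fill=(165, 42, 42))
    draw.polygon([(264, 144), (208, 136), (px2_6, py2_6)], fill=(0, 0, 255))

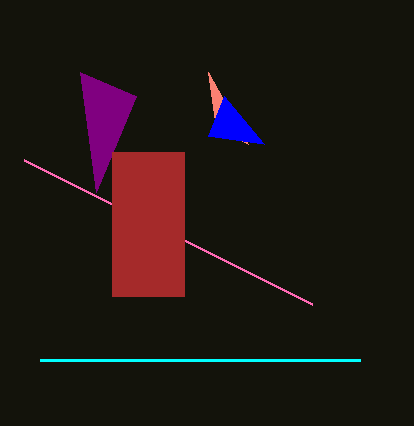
px2_1 = 208, py2_1 = 72, px0_2 = 24, py0_2 = 160, px1_3 = 40, py1_3 = 360, px0_4 = 80, py0_4 = 72, px0_5 = 112, py0_5 = 152, px1_5 = 184, py1_5 = 296, px2_6 = 224, py2_6 = 96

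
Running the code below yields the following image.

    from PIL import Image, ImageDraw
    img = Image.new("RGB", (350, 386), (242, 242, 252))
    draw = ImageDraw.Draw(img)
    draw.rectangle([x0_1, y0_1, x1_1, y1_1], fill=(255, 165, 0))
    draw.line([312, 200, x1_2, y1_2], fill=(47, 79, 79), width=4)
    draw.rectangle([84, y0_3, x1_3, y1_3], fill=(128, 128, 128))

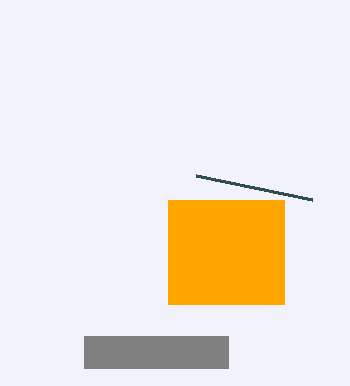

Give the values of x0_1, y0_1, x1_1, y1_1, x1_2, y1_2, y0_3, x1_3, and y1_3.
x0_1 = 168; y0_1 = 200; x1_1 = 284; y1_1 = 304; x1_2 = 196; y1_2 = 176; y0_3 = 336; x1_3 = 228; y1_3 = 368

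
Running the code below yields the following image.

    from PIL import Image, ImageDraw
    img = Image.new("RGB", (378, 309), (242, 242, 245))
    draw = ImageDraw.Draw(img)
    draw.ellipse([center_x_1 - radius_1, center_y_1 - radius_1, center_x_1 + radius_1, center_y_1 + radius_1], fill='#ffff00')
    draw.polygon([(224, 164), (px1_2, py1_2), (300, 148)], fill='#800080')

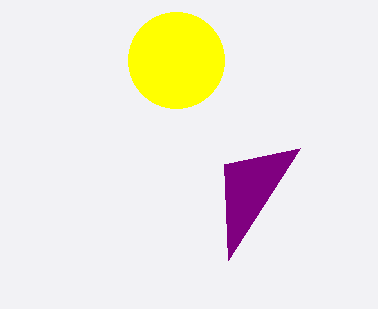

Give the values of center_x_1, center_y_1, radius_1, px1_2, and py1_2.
center_x_1 = 176, center_y_1 = 60, radius_1 = 48, px1_2 = 228, py1_2 = 260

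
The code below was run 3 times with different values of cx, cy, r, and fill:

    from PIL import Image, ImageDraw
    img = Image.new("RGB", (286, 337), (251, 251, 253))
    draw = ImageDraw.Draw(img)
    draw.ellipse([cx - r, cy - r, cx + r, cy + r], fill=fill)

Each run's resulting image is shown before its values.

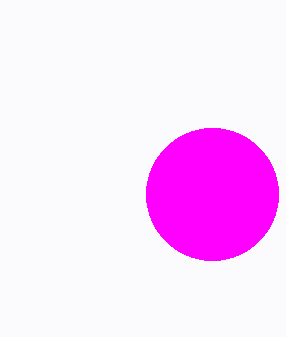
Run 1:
cx = 212
cy = 194
r = 66
fill = 'magenta'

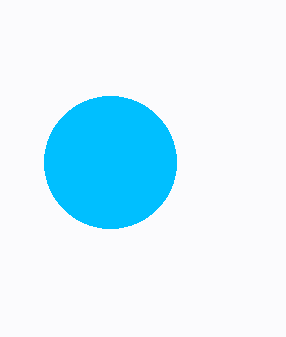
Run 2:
cx = 110, cy = 162, r = 66, fill = 'deepskyblue'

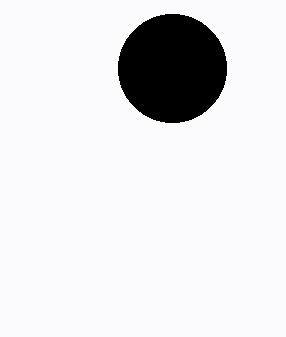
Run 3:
cx = 172
cy = 68
r = 54
fill = 'black'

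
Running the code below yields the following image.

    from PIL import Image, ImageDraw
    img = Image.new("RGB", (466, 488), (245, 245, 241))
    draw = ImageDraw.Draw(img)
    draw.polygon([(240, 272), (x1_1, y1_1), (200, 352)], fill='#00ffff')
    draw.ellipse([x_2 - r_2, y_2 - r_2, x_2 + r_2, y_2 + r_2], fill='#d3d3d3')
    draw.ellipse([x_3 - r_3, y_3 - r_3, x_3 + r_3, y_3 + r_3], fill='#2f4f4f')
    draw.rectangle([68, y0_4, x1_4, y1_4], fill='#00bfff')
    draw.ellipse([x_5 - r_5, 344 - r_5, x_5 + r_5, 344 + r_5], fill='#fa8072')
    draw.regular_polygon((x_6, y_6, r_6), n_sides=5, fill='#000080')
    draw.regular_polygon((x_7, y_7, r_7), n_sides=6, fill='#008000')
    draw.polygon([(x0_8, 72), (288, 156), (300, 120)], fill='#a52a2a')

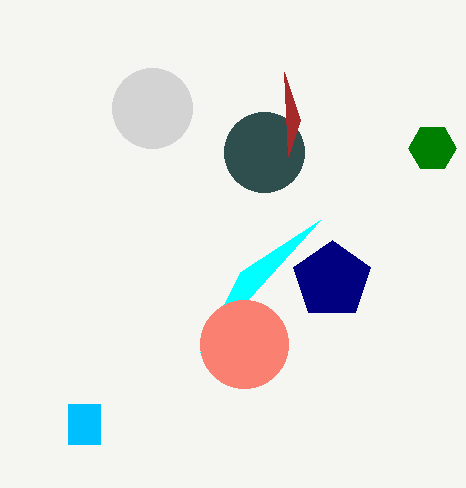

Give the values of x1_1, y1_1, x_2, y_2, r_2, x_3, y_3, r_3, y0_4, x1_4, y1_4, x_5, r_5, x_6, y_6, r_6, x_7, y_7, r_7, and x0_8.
x1_1 = 320, y1_1 = 220, x_2 = 152, y_2 = 108, r_2 = 40, x_3 = 264, y_3 = 152, r_3 = 40, y0_4 = 404, x1_4 = 100, y1_4 = 444, x_5 = 244, r_5 = 44, x_6 = 332, y_6 = 280, r_6 = 40, x_7 = 432, y_7 = 148, r_7 = 24, x0_8 = 284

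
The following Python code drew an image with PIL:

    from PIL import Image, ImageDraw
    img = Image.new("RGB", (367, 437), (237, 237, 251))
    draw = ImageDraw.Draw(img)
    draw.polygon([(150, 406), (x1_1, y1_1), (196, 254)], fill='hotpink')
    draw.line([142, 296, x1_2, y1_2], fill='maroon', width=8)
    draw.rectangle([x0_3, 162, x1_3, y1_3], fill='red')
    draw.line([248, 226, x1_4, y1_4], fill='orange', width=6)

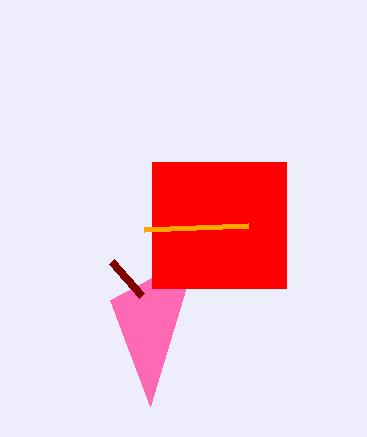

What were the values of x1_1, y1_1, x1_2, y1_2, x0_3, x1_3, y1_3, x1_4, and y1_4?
x1_1 = 110; y1_1 = 300; x1_2 = 112; y1_2 = 262; x0_3 = 152; x1_3 = 286; y1_3 = 288; x1_4 = 144; y1_4 = 230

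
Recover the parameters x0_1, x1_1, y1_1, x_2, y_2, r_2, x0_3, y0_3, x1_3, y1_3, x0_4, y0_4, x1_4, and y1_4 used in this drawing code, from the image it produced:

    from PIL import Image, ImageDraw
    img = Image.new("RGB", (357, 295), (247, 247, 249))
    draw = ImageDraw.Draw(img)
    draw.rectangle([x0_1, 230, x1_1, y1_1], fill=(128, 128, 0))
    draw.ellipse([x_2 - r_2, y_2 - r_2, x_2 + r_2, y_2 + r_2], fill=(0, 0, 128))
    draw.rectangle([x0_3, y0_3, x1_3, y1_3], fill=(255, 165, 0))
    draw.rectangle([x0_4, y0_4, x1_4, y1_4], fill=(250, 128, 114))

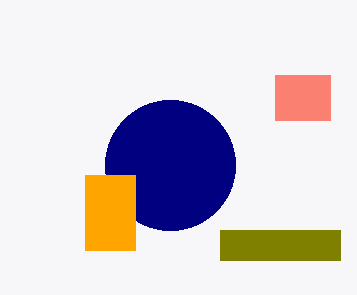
x0_1 = 220
x1_1 = 340
y1_1 = 260
x_2 = 170
y_2 = 165
r_2 = 65
x0_3 = 85
y0_3 = 175
x1_3 = 135
y1_3 = 250
x0_4 = 275
y0_4 = 75
x1_4 = 330
y1_4 = 120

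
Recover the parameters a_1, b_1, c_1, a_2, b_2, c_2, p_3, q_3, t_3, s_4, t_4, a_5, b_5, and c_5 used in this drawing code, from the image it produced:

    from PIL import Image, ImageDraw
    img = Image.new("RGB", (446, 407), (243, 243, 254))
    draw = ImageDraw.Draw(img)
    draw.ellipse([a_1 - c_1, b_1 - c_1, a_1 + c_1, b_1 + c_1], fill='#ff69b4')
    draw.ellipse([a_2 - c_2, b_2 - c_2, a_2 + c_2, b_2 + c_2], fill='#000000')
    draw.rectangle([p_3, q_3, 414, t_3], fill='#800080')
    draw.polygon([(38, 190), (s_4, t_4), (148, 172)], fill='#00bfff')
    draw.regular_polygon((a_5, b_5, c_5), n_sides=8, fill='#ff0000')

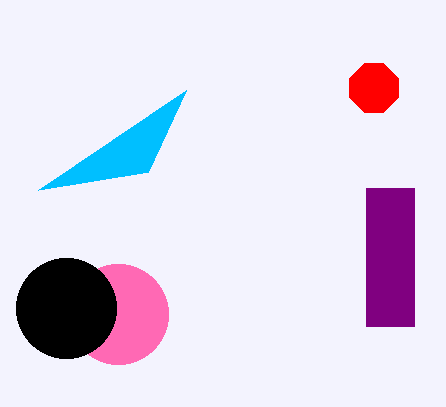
a_1 = 118, b_1 = 314, c_1 = 50, a_2 = 66, b_2 = 308, c_2 = 50, p_3 = 366, q_3 = 188, t_3 = 326, s_4 = 186, t_4 = 90, a_5 = 374, b_5 = 88, c_5 = 26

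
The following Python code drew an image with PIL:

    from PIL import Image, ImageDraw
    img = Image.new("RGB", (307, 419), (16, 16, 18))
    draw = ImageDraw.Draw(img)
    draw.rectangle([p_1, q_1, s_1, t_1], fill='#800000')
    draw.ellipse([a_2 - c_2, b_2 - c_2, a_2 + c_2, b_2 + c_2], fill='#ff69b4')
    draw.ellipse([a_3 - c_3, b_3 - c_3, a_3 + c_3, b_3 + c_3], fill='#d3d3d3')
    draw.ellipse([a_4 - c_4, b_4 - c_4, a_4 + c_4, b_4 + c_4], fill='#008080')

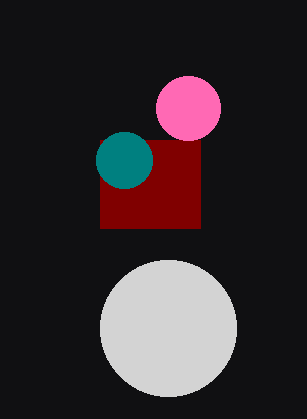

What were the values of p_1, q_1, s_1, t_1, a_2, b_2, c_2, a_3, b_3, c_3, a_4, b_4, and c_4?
p_1 = 100; q_1 = 140; s_1 = 200; t_1 = 228; a_2 = 188; b_2 = 108; c_2 = 32; a_3 = 168; b_3 = 328; c_3 = 68; a_4 = 124; b_4 = 160; c_4 = 28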